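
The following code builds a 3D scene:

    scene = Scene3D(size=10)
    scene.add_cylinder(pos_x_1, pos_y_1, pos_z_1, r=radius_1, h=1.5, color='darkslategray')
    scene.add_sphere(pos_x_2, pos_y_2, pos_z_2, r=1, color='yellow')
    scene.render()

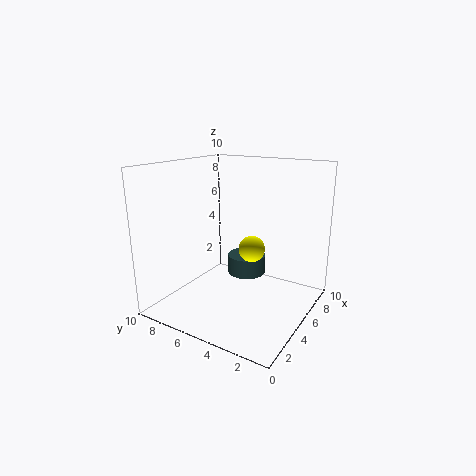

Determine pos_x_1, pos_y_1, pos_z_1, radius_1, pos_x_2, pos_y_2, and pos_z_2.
pos_x_1 = 8
pos_y_1 = 6
pos_z_1 = 1
radius_1 = 1.5
pos_x_2 = 7
pos_y_2 = 5
pos_z_2 = 3.5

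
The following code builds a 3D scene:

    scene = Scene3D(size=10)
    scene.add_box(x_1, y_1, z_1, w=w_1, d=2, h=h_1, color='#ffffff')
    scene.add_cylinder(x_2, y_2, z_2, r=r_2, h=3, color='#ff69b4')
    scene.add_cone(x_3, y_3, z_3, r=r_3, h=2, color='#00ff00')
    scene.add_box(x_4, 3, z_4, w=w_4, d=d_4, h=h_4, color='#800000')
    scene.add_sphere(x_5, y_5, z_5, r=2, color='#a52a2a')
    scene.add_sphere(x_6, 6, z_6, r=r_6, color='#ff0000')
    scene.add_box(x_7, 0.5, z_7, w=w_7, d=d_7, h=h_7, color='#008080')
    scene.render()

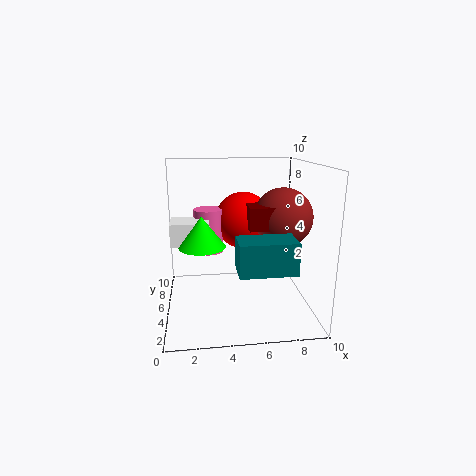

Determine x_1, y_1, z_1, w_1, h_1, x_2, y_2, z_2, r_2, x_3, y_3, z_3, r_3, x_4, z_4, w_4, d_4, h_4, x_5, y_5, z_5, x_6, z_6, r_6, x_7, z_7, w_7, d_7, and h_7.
x_1 = 0.5
y_1 = 3.5
z_1 = 5
w_1 = 2.5
h_1 = 1.5
x_2 = 3
y_2 = 5.5
z_2 = 4
r_2 = 1
x_3 = 2.5
y_3 = 3.5
z_3 = 5
r_3 = 1.5
x_4 = 5.5
z_4 = 6
w_4 = 3
d_4 = 3
h_4 = 1.5
x_5 = 8
y_5 = 4.5
z_5 = 6.5
x_6 = 5.5
z_6 = 6
r_6 = 2
x_7 = 4.5
z_7 = 4
w_7 = 3.5
d_7 = 2
h_7 = 2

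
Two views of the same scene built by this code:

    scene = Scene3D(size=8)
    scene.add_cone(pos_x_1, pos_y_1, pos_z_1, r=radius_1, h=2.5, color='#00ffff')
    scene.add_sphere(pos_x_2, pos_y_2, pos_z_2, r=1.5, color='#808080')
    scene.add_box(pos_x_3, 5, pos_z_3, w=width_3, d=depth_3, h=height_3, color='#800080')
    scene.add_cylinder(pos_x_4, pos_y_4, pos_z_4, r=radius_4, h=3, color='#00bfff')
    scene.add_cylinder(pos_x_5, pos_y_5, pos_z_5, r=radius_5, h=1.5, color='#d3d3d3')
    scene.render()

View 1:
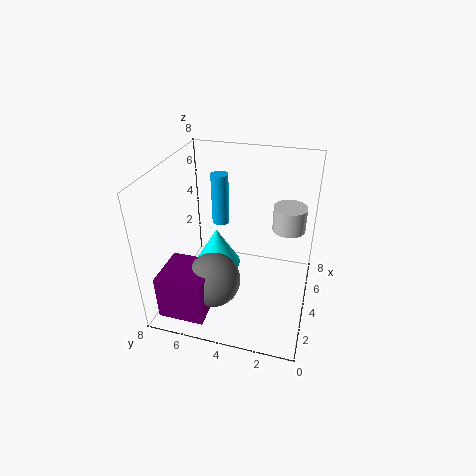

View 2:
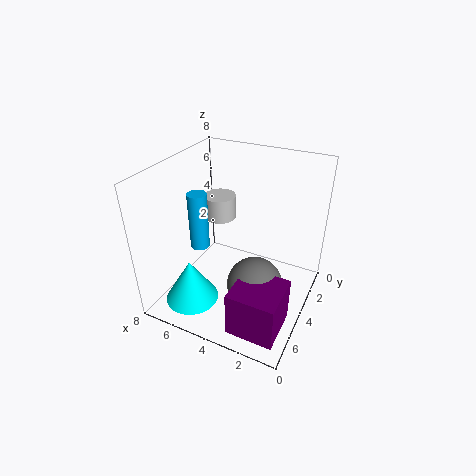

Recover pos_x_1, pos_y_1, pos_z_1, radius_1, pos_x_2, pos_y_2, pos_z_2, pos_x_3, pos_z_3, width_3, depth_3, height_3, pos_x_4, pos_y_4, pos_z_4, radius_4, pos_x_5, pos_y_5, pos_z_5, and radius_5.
pos_x_1 = 6, pos_y_1 = 6, pos_z_1 = 0.5, radius_1 = 1.5, pos_x_2 = 2.5, pos_y_2 = 5, pos_z_2 = 2, pos_x_3 = 0.5, pos_z_3 = 0.5, width_3 = 2.5, depth_3 = 2.5, height_3 = 2.5, pos_x_4 = 5.5, pos_y_4 = 5.5, pos_z_4 = 4, radius_4 = 0.5, pos_x_5 = 6.5, pos_y_5 = 1.5, pos_z_5 = 3.5, radius_5 = 1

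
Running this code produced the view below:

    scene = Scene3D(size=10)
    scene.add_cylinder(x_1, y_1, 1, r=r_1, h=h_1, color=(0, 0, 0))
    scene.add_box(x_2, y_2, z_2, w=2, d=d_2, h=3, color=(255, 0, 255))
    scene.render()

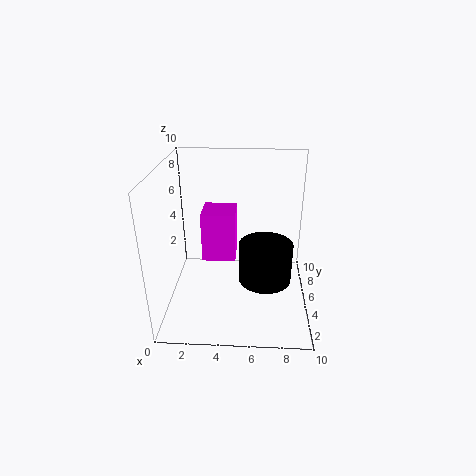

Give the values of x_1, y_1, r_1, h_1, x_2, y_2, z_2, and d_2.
x_1 = 7; y_1 = 6; r_1 = 2; h_1 = 3; x_2 = 3; y_2 = 2; z_2 = 5; d_2 = 2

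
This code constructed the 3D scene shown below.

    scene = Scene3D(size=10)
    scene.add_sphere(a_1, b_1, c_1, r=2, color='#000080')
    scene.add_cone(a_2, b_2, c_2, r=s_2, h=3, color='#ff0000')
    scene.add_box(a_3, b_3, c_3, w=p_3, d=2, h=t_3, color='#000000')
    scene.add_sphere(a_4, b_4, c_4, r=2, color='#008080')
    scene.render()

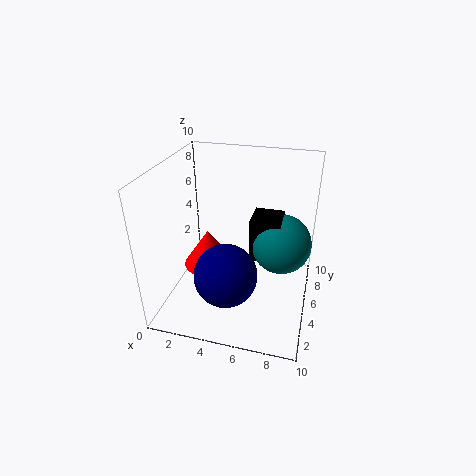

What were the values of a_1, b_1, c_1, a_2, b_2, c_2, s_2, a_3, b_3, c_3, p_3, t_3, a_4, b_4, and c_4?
a_1 = 5, b_1 = 2, c_1 = 4, a_2 = 2, b_2 = 7, c_2 = 1, s_2 = 2, a_3 = 6, b_3 = 4, c_3 = 4, p_3 = 2, t_3 = 3, a_4 = 8, b_4 = 5, c_4 = 5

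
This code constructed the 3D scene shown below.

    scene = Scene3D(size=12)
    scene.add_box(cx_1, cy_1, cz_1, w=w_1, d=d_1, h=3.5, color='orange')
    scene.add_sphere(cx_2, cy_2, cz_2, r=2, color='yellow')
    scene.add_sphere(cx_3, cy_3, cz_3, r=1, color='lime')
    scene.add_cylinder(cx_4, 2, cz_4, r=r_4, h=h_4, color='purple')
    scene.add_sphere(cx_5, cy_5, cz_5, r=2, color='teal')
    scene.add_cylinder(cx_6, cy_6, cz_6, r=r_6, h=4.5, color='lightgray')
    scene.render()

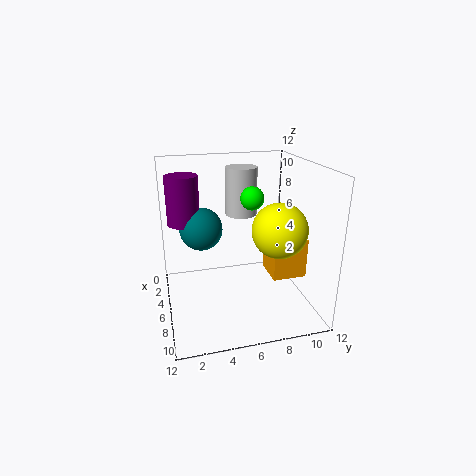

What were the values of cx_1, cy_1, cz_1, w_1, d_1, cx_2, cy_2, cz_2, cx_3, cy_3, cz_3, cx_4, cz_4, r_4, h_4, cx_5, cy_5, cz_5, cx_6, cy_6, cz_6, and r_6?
cx_1 = 4
cy_1 = 9
cz_1 = 2
w_1 = 3
d_1 = 3
cx_2 = 10
cy_2 = 8
cz_2 = 8
cx_3 = 5
cy_3 = 7.5
cz_3 = 9
cx_4 = 1.5
cz_4 = 6
r_4 = 1.5
h_4 = 4.5
cx_5 = 2
cy_5 = 3.5
cz_5 = 5.5
cx_6 = 1.5
cy_6 = 7.5
cz_6 = 6.5
r_6 = 1.5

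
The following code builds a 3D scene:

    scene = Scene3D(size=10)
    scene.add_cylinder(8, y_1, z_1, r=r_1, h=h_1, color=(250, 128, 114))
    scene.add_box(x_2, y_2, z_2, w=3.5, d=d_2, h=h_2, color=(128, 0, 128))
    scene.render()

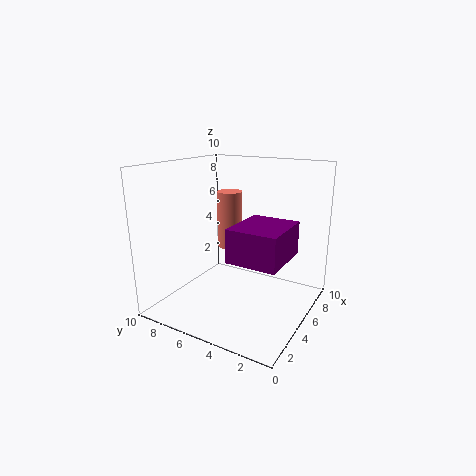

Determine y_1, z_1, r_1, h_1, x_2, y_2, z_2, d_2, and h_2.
y_1 = 7.5, z_1 = 3, r_1 = 1, h_1 = 4.5, x_2 = 1, y_2 = 0.5, z_2 = 5, d_2 = 3, h_2 = 2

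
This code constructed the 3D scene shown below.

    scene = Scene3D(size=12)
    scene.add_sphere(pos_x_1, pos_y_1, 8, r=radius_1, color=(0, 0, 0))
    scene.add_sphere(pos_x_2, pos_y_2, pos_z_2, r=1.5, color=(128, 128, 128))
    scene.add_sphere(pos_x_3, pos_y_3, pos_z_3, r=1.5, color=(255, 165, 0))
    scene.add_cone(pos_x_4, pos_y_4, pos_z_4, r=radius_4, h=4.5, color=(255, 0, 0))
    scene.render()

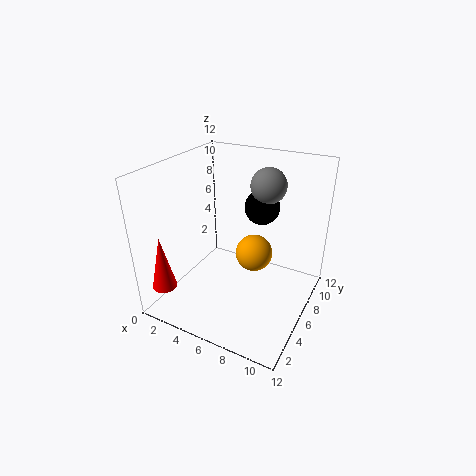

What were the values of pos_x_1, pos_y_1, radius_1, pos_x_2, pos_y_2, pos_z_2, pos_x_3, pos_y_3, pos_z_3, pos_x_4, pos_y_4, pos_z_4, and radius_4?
pos_x_1 = 7; pos_y_1 = 8.5; radius_1 = 1.5; pos_x_2 = 7.5; pos_y_2 = 8.5; pos_z_2 = 10; pos_x_3 = 7.5; pos_y_3 = 6; pos_z_3 = 5; pos_x_4 = 1.5; pos_y_4 = 1.5; pos_z_4 = 2.5; radius_4 = 1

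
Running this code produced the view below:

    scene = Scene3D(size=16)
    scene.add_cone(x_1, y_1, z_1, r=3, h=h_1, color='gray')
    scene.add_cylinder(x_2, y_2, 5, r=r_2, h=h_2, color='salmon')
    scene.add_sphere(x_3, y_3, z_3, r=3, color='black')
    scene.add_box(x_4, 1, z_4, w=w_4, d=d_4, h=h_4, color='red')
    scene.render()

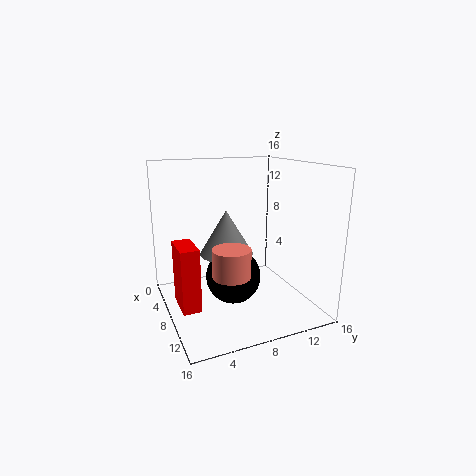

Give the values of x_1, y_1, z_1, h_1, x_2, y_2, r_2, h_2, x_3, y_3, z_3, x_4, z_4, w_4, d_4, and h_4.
x_1 = 7, y_1 = 7, z_1 = 6, h_1 = 5, x_2 = 11, y_2 = 6, r_2 = 2, h_2 = 3, x_3 = 9, y_3 = 7, z_3 = 4, x_4 = 6, z_4 = 1, w_4 = 4, d_4 = 2, h_4 = 7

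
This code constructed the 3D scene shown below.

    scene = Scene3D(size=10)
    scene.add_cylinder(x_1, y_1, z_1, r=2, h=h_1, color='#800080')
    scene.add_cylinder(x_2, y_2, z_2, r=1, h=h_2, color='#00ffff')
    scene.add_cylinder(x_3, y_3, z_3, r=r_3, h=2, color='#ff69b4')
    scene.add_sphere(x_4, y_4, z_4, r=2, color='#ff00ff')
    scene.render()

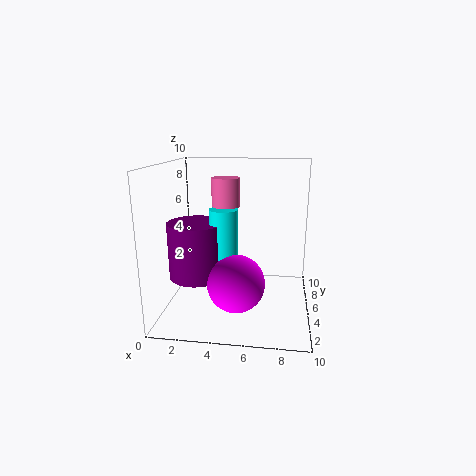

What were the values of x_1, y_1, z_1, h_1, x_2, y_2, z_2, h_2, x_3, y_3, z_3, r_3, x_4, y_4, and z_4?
x_1 = 2
y_1 = 5
z_1 = 2
h_1 = 4
x_2 = 4
y_2 = 5
z_2 = 3
h_2 = 4
x_3 = 4
y_3 = 6
z_3 = 7
r_3 = 1
x_4 = 5
y_4 = 4
z_4 = 2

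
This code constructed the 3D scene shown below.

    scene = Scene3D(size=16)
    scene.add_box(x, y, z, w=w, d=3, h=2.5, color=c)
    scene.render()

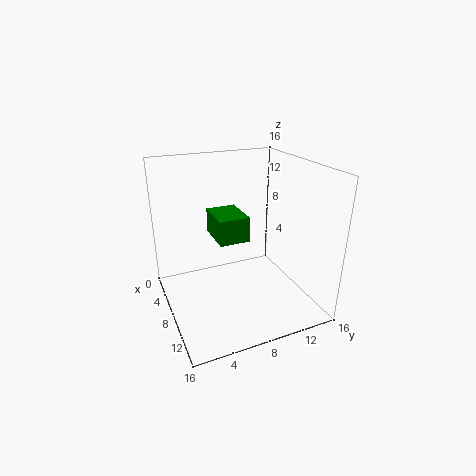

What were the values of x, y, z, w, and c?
x = 8, y = 4.5, z = 9.5, w = 4, c = 'green'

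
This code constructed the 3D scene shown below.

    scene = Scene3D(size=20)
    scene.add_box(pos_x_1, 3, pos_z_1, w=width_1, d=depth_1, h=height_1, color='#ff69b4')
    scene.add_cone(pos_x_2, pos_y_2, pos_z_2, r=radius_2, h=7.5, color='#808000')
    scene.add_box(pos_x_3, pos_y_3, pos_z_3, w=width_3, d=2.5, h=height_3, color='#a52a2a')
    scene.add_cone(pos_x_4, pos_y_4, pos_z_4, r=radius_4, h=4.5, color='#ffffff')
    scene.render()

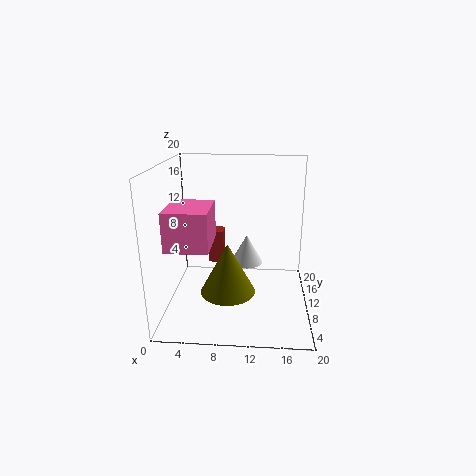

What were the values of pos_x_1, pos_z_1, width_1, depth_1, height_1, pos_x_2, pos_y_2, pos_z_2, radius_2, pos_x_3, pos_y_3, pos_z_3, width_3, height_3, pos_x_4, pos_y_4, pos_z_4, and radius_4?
pos_x_1 = 1.5, pos_z_1 = 10.5, width_1 = 5.5, depth_1 = 6.5, height_1 = 5, pos_x_2 = 8.5, pos_y_2 = 10, pos_z_2 = 1.5, radius_2 = 4, pos_x_3 = 4.5, pos_y_3 = 17.5, pos_z_3 = 2.5, width_3 = 2.5, height_3 = 5.5, pos_x_4 = 11, pos_y_4 = 15, pos_z_4 = 4, radius_4 = 2.5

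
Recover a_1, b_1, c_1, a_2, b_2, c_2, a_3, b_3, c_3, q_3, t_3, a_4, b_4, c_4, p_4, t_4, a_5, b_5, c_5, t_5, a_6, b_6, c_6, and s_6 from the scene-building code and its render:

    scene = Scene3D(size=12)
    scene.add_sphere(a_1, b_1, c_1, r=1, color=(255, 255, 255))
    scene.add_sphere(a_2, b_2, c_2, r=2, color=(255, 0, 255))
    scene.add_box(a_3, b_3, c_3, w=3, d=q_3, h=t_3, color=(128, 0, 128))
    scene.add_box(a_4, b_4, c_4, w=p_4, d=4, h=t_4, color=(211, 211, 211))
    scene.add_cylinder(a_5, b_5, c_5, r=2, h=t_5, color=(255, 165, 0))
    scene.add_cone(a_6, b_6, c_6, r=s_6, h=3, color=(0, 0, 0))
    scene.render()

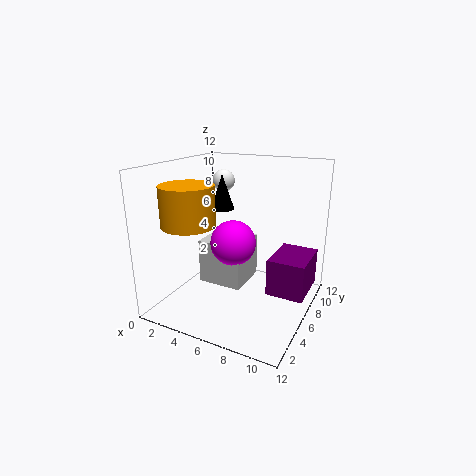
a_1 = 3, b_1 = 9, c_1 = 10, a_2 = 5, b_2 = 7, c_2 = 5, a_3 = 9, b_3 = 5, c_3 = 2, q_3 = 4, t_3 = 3, a_4 = 2, b_4 = 6, c_4 = 1, p_4 = 4, t_4 = 4, a_5 = 4, b_5 = 2, c_5 = 8, t_5 = 3, a_6 = 4, b_6 = 7, c_6 = 8, s_6 = 1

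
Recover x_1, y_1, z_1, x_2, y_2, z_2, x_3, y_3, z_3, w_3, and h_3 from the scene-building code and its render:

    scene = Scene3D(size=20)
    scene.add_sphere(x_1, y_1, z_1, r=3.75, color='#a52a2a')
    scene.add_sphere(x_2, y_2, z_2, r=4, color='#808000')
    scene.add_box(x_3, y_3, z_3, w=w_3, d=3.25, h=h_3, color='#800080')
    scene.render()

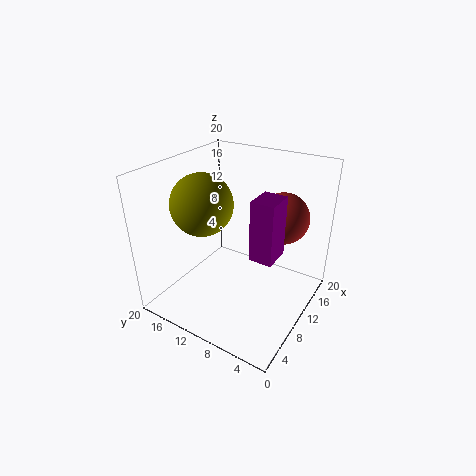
x_1 = 16, y_1 = 6, z_1 = 11.5, x_2 = 6.25, y_2 = 13, z_2 = 15.75, x_3 = 8.75, y_3 = 4.25, z_3 = 8, w_3 = 4, h_3 = 8.5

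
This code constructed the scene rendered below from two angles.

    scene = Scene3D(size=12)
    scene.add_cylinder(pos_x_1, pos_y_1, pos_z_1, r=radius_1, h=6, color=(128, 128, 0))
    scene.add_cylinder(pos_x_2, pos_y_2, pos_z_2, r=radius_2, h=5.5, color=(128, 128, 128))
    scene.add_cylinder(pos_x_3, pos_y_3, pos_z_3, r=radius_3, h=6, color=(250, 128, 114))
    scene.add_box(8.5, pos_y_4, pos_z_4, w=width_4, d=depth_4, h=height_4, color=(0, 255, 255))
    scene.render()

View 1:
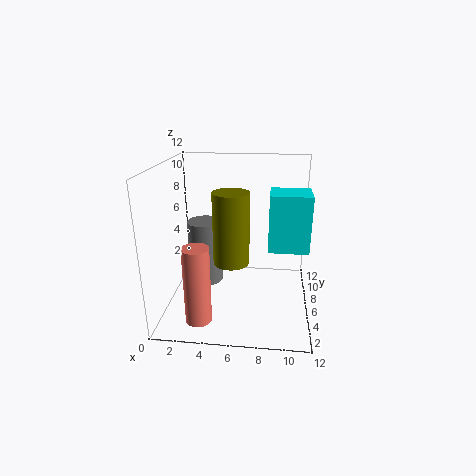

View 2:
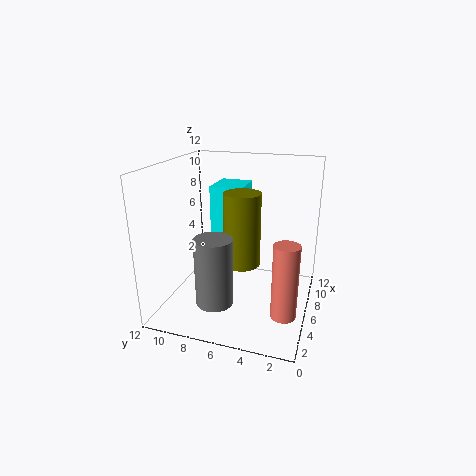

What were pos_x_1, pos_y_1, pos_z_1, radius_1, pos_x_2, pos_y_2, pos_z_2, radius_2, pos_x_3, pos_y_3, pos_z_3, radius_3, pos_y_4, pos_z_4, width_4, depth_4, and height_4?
pos_x_1 = 5.5
pos_y_1 = 5.5
pos_z_1 = 4
radius_1 = 1.5
pos_x_2 = 3
pos_y_2 = 7
pos_z_2 = 1.5
radius_2 = 1.5
pos_x_3 = 3.5
pos_y_3 = 1.5
pos_z_3 = 1
radius_3 = 1
pos_y_4 = 6.5
pos_z_4 = 4.5
width_4 = 3.5
depth_4 = 3
height_4 = 5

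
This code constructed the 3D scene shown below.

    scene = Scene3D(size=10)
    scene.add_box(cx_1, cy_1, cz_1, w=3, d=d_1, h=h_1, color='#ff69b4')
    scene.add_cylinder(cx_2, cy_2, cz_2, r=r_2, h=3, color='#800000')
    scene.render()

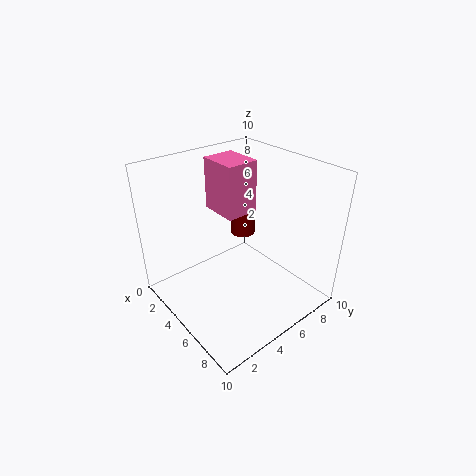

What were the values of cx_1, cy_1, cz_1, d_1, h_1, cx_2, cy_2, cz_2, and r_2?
cx_1 = 0.5, cy_1 = 5.5, cz_1 = 5.5, d_1 = 2.5, h_1 = 4, cx_2 = 2, cy_2 = 8, cz_2 = 3, r_2 = 1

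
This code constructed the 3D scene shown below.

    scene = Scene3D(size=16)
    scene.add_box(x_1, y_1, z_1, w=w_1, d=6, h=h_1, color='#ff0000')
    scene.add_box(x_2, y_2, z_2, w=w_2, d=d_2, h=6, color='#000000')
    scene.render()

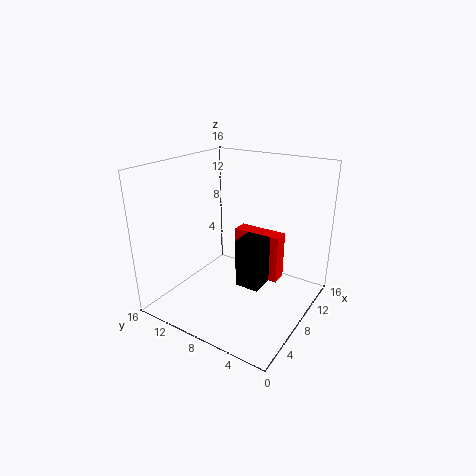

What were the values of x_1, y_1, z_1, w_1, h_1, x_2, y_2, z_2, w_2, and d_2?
x_1 = 12; y_1 = 5; z_1 = 1; w_1 = 2; h_1 = 6; x_2 = 9; y_2 = 6; z_2 = 1; w_2 = 5; d_2 = 3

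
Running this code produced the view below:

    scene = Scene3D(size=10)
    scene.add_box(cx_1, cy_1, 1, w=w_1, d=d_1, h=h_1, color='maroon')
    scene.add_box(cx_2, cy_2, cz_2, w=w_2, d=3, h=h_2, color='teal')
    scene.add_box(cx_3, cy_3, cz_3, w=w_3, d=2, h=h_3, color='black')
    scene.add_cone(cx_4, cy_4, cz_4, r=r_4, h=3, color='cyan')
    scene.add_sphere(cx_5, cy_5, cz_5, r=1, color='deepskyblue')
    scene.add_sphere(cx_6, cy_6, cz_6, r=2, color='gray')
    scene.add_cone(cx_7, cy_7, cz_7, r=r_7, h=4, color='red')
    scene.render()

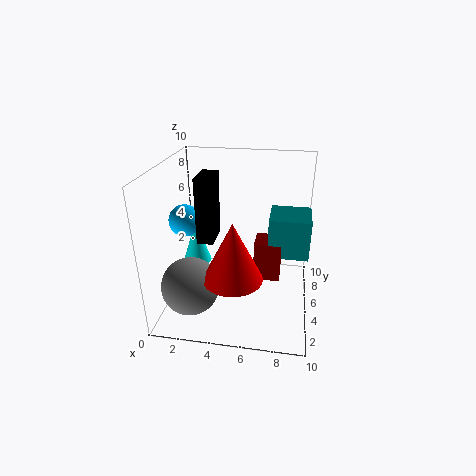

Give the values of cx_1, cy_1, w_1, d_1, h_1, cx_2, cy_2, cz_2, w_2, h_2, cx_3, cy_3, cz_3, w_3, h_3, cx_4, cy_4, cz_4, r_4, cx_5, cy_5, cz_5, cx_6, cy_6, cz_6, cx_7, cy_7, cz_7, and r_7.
cx_1 = 6
cy_1 = 6
w_1 = 2
d_1 = 2
h_1 = 3
cx_2 = 7
cy_2 = 6
cz_2 = 3
w_2 = 3
h_2 = 3
cx_3 = 3
cy_3 = 2
cz_3 = 6
w_3 = 1
h_3 = 4
cx_4 = 2
cy_4 = 5
cz_4 = 3
r_4 = 1
cx_5 = 2
cy_5 = 3
cz_5 = 7
cx_6 = 2
cy_6 = 3
cz_6 = 2
cx_7 = 5
cy_7 = 3
cz_7 = 3
r_7 = 2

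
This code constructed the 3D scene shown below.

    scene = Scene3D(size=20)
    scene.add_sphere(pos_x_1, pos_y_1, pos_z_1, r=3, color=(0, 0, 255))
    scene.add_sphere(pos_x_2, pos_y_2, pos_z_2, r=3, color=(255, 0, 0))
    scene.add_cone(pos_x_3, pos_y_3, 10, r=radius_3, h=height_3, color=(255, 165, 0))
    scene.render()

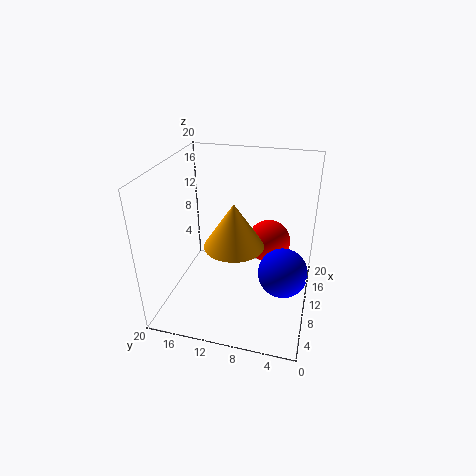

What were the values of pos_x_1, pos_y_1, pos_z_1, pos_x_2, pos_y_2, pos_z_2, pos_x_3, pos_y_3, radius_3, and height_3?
pos_x_1 = 5, pos_y_1 = 3, pos_z_1 = 9, pos_x_2 = 12, pos_y_2 = 6, pos_z_2 = 9, pos_x_3 = 8, pos_y_3 = 10, radius_3 = 4, height_3 = 6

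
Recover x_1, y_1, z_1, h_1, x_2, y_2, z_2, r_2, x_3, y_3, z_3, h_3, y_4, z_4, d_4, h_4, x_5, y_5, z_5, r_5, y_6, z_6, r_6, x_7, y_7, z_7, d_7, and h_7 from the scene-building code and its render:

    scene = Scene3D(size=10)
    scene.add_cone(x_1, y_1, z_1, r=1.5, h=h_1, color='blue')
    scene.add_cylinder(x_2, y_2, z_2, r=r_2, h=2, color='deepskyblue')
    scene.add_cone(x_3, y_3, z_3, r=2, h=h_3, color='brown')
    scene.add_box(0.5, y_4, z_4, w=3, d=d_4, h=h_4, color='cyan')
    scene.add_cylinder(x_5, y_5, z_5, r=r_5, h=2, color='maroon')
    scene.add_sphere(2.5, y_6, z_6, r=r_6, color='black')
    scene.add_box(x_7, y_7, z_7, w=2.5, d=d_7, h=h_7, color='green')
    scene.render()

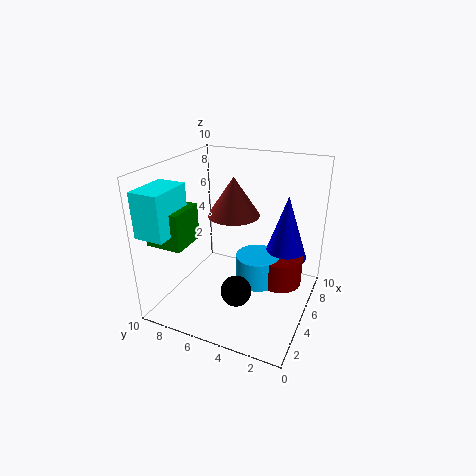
x_1 = 6.5; y_1 = 2; z_1 = 3.5; h_1 = 4.5; x_2 = 5; y_2 = 3.5; z_2 = 2; r_2 = 1.5; x_3 = 7.5; y_3 = 6.5; z_3 = 5.5; h_3 = 3; y_4 = 8; z_4 = 6; d_4 = 2; h_4 = 3; x_5 = 5.5; y_5 = 2; z_5 = 2; r_5 = 1.5; y_6 = 4; z_6 = 2.5; r_6 = 1; x_7 = 1.5; y_7 = 7.5; z_7 = 5; d_7 = 2.5; h_7 = 2.5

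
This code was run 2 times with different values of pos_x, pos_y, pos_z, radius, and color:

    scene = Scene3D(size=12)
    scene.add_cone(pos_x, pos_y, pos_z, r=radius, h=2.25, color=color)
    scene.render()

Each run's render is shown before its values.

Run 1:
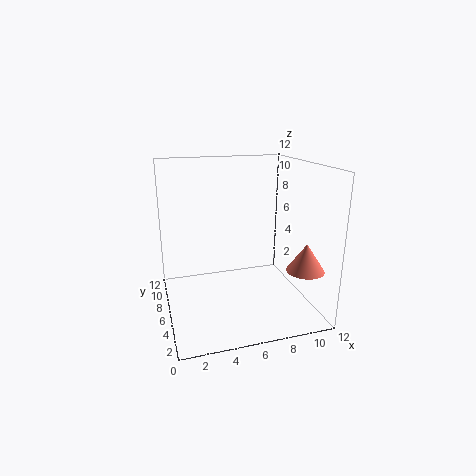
pos_x = 10.5
pos_y = 2.5
pos_z = 4
radius = 1.5
color = 'salmon'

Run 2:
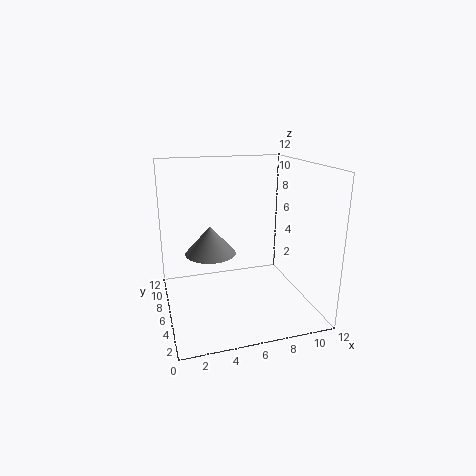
pos_x = 3.5
pos_y = 5.25
pos_z = 5.25
radius = 2
color = 'gray'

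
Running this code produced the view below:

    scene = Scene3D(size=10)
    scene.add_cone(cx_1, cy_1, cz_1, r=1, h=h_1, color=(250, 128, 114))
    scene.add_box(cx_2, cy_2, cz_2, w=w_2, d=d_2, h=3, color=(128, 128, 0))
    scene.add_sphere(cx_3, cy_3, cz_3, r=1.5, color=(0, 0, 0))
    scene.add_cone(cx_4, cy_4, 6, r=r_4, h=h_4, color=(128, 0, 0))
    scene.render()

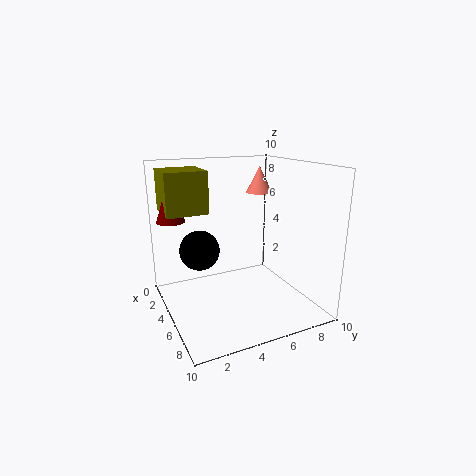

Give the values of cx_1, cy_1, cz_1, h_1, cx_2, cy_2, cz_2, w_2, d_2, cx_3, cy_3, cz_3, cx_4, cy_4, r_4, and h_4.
cx_1 = 2.5; cy_1 = 8; cz_1 = 7.5; h_1 = 2; cx_2 = 0.5; cy_2 = 0.5; cz_2 = 6.5; w_2 = 3; d_2 = 3; cx_3 = 2.5; cy_3 = 3; cz_3 = 3.5; cx_4 = 2.5; cy_4 = 1; r_4 = 1; h_4 = 3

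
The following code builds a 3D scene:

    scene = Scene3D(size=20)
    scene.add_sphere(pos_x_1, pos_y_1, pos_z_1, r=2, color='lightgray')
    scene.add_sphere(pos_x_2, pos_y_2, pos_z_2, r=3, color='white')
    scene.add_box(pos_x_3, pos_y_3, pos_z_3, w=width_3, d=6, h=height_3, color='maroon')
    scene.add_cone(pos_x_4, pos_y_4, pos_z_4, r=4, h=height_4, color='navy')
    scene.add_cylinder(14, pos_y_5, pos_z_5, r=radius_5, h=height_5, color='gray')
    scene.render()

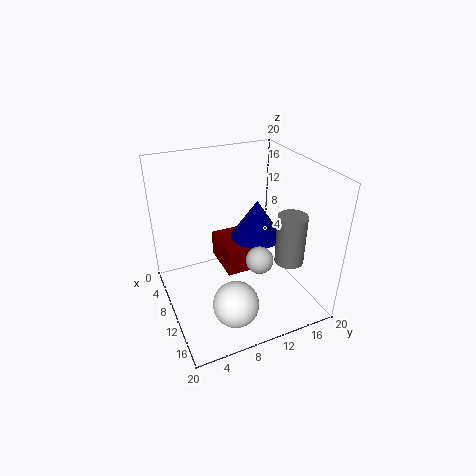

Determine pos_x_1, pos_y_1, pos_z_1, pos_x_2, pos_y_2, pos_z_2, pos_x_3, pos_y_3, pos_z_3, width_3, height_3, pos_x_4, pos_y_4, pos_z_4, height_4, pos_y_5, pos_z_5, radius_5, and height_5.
pos_x_1 = 11, pos_y_1 = 13, pos_z_1 = 6, pos_x_2 = 16, pos_y_2 = 7, pos_z_2 = 4, pos_x_3 = 2, pos_y_3 = 9, pos_z_3 = 3, width_3 = 7, height_3 = 4, pos_x_4 = 6, pos_y_4 = 15, pos_z_4 = 7, height_4 = 6, pos_y_5 = 16, pos_z_5 = 7, radius_5 = 2, height_5 = 7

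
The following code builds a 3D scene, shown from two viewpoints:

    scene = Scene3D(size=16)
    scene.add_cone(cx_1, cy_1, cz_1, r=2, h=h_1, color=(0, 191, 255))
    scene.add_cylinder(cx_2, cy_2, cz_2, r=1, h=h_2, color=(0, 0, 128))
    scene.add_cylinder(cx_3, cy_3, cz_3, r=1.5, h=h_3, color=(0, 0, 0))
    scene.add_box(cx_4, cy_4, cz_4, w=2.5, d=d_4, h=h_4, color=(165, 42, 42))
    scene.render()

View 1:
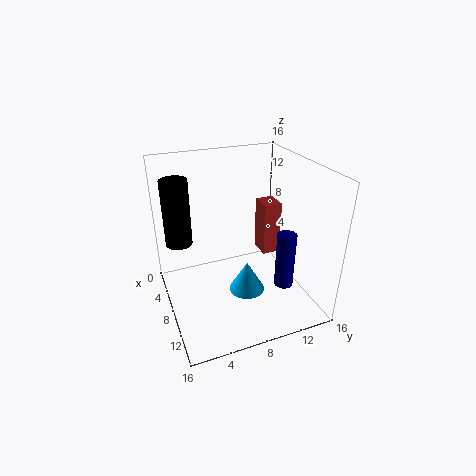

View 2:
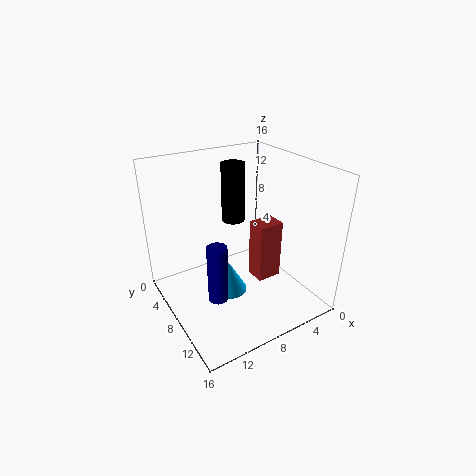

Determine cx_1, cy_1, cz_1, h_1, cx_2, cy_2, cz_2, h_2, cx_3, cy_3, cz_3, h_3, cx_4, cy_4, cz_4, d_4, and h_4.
cx_1 = 9.5, cy_1 = 8.5, cz_1 = 2, h_1 = 3.5, cx_2 = 12.5, cy_2 = 11.5, cz_2 = 4, h_2 = 6, cx_3 = 5, cy_3 = 2, cz_3 = 7, h_3 = 7.5, cx_4 = 6, cy_4 = 11, cz_4 = 5.5, d_4 = 2, h_4 = 6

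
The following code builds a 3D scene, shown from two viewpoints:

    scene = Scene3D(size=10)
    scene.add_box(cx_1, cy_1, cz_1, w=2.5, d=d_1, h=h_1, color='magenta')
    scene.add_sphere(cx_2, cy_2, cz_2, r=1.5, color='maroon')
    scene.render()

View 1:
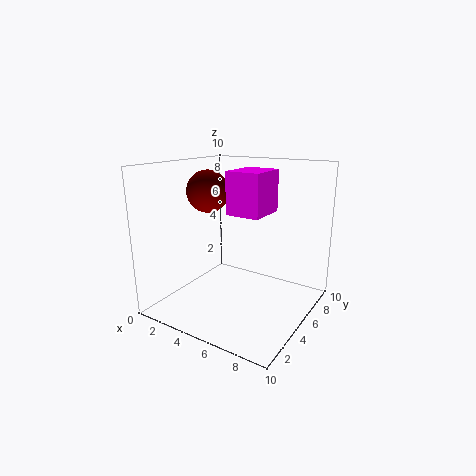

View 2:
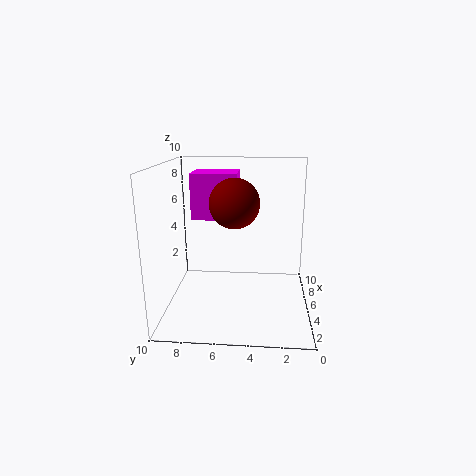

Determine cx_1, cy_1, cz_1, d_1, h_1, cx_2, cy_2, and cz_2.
cx_1 = 4
cy_1 = 5
cz_1 = 6.5
d_1 = 3
h_1 = 3
cx_2 = 2.5
cy_2 = 5
cz_2 = 8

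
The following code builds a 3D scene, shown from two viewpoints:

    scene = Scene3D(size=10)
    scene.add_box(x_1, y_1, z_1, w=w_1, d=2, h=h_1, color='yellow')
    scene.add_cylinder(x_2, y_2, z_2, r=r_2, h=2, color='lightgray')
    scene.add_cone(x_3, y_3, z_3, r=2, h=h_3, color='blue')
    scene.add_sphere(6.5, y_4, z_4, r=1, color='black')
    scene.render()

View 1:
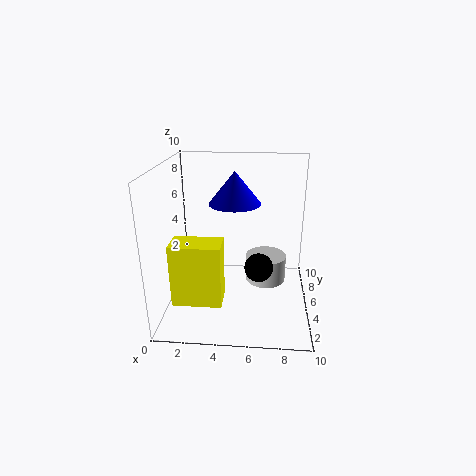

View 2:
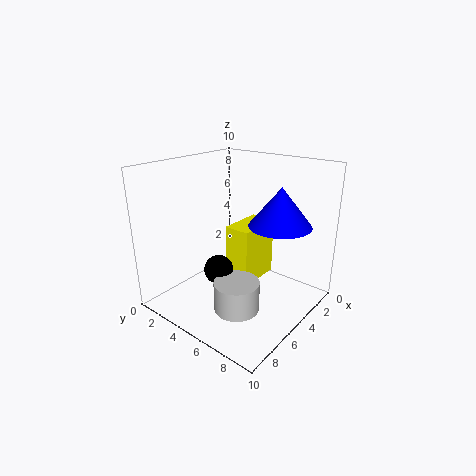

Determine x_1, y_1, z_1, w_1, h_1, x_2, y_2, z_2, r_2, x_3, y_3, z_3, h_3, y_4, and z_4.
x_1 = 0.5, y_1 = 3, z_1 = 0.5, w_1 = 3.5, h_1 = 4.5, x_2 = 7, y_2 = 6.5, z_2 = 1, r_2 = 1.5, x_3 = 4.5, y_3 = 8, z_3 = 6.5, h_3 = 2.5, y_4 = 4.5, z_4 = 3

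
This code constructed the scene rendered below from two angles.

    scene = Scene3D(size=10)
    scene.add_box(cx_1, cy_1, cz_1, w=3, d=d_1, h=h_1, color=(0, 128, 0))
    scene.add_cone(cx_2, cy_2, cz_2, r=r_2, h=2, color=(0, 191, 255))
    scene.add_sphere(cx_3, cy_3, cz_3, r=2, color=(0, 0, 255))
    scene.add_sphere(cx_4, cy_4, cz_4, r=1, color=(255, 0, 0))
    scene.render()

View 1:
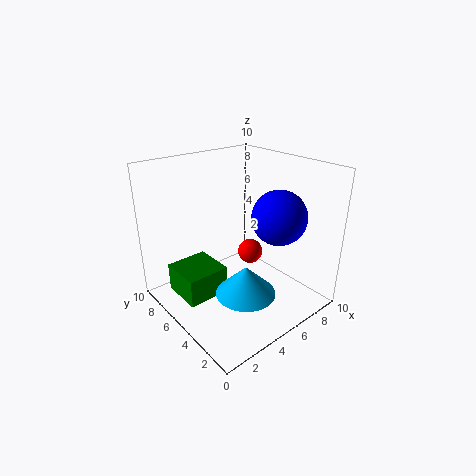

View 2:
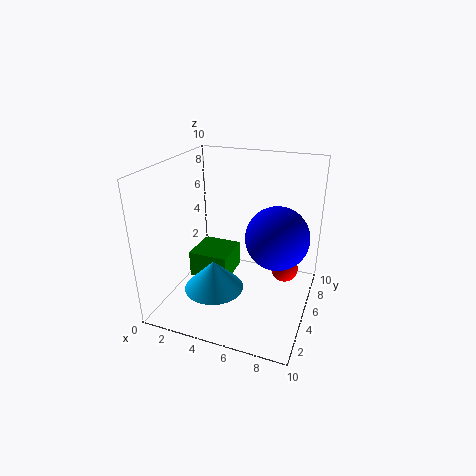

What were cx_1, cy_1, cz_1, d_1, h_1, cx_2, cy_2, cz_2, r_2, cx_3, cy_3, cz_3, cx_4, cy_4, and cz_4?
cx_1 = 1
cy_1 = 5
cz_1 = 1
d_1 = 3
h_1 = 2
cx_2 = 4
cy_2 = 3
cz_2 = 2
r_2 = 2
cx_3 = 8
cy_3 = 4
cz_3 = 6
cx_4 = 8
cy_4 = 7
cz_4 = 2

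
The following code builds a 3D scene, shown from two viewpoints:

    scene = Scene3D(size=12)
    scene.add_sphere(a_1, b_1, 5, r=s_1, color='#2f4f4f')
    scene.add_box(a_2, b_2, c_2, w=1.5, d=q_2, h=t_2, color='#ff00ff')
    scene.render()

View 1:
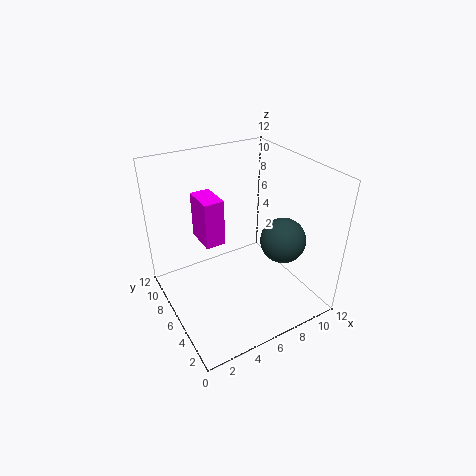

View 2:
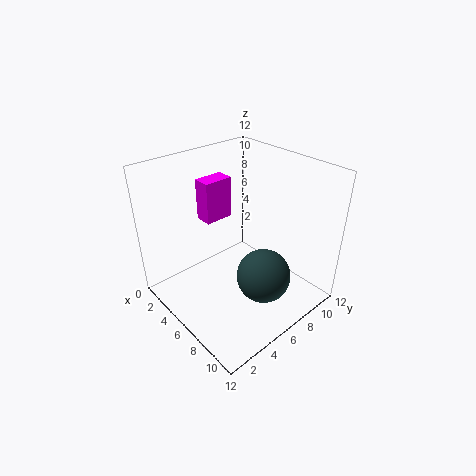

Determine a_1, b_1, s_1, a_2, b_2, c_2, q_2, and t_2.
a_1 = 10
b_1 = 5
s_1 = 2
a_2 = 2.5
b_2 = 4.5
c_2 = 7
q_2 = 2.5
t_2 = 3.5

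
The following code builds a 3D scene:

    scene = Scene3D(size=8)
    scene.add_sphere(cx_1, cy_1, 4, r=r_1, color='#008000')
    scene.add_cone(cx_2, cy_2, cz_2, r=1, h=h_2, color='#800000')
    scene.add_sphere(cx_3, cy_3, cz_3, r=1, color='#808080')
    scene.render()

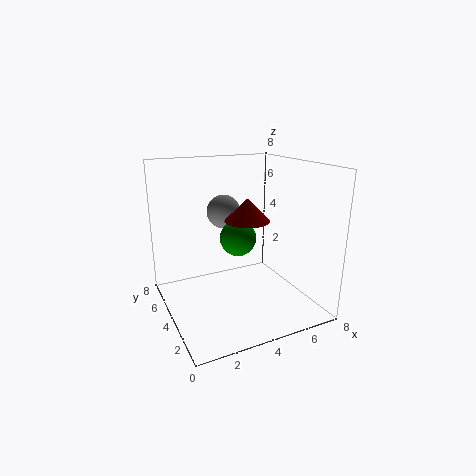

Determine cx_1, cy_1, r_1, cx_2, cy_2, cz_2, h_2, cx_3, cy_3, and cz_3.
cx_1 = 4, cy_1 = 4, r_1 = 1, cx_2 = 3, cy_2 = 1, cz_2 = 6, h_2 = 1, cx_3 = 4, cy_3 = 6, cz_3 = 5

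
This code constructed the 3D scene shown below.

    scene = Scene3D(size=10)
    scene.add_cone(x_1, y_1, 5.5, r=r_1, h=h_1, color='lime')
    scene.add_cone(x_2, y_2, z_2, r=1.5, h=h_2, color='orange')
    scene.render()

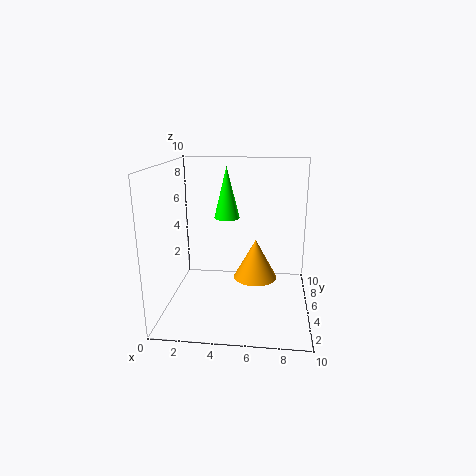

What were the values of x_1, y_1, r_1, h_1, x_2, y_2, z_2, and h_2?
x_1 = 3.75, y_1 = 8.25, r_1 = 1, h_1 = 4, x_2 = 6.25, y_2 = 4.75, z_2 = 2.25, h_2 = 2.75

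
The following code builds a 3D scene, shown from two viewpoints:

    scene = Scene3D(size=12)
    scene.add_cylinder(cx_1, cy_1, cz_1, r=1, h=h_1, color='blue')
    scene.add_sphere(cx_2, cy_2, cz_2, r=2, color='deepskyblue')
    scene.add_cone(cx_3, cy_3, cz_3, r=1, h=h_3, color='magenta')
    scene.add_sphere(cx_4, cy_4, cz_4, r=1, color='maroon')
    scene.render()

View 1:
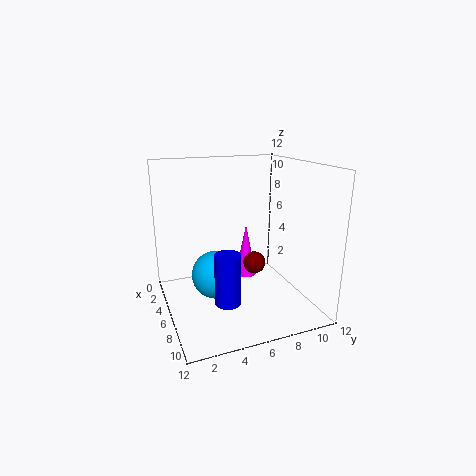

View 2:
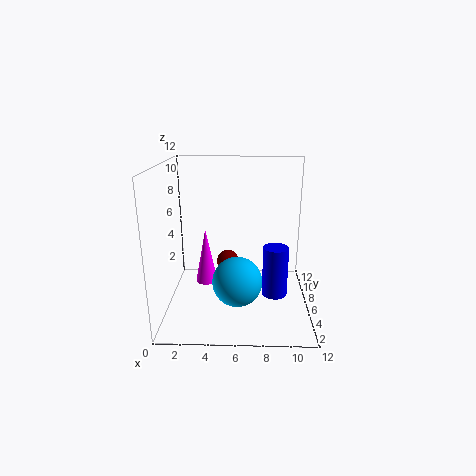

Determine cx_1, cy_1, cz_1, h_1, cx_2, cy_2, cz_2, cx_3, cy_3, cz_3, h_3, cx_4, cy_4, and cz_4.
cx_1 = 9, cy_1 = 4, cz_1 = 2, h_1 = 4, cx_2 = 6, cy_2 = 4, cz_2 = 3, cx_3 = 3, cy_3 = 8, cz_3 = 1, h_3 = 5, cx_4 = 5, cy_4 = 8, cz_4 = 3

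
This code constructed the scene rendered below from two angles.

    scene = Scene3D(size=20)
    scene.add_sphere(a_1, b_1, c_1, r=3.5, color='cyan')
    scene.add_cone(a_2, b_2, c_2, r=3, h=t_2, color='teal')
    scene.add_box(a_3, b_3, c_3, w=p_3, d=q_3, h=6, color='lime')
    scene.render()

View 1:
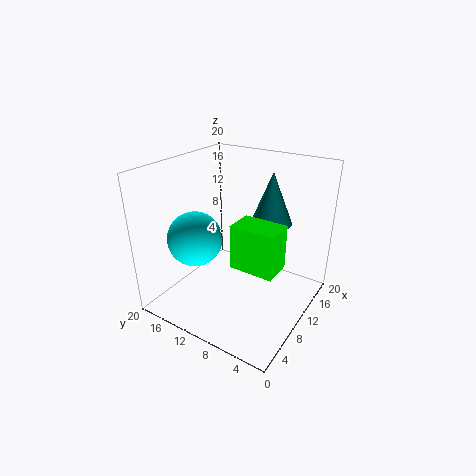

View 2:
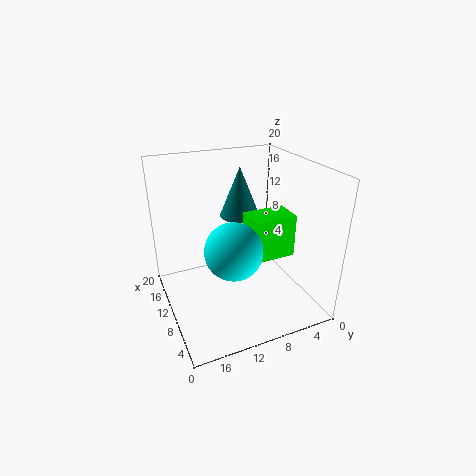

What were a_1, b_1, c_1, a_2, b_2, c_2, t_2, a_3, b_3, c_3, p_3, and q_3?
a_1 = 4.5, b_1 = 13, c_1 = 11.5, a_2 = 15, b_2 = 7.5, c_2 = 11, t_2 = 7.5, a_3 = 6.5, b_3 = 3, c_3 = 7.5, p_3 = 4, q_3 = 6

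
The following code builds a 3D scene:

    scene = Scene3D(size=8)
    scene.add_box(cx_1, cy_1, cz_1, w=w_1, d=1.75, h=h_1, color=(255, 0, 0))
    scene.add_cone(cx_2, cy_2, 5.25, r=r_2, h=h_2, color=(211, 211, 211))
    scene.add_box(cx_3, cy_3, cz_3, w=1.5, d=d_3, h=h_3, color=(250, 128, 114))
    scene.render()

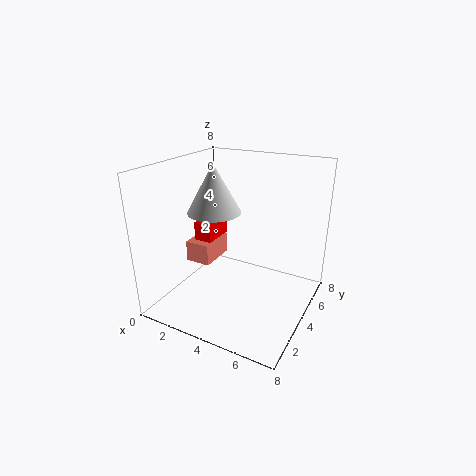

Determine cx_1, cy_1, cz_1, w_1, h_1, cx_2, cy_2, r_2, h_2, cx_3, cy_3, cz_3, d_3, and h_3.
cx_1 = 2; cy_1 = 2.75; cz_1 = 4; w_1 = 1; h_1 = 1; cx_2 = 2.5; cy_2 = 4; r_2 = 1.5; h_2 = 2.75; cx_3 = 0.75; cy_3 = 3.5; cz_3 = 2; d_3 = 2.25; h_3 = 1.25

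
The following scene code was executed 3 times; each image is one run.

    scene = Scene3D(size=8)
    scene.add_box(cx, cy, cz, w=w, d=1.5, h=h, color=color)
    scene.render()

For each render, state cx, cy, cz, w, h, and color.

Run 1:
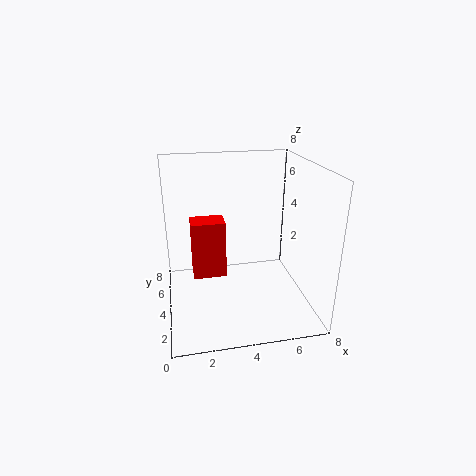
cx = 1.5
cy = 5
cz = 1
w = 2
h = 3.5
color = 'red'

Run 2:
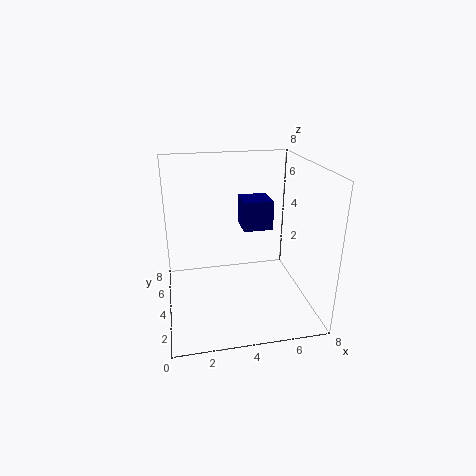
cx = 4
cy = 2.5
cz = 5
w = 1.5
h = 1.5
color = 'navy'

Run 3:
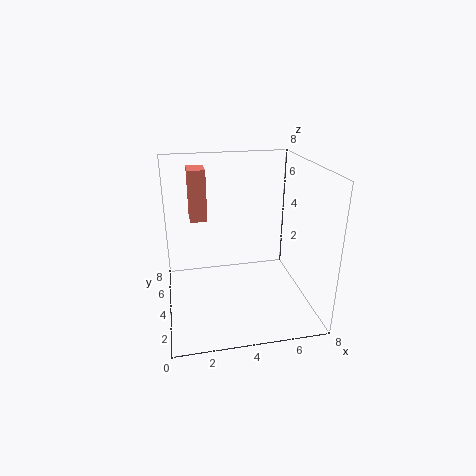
cx = 1.5
cy = 5.5
cz = 4.5
w = 1
h = 3
color = 'salmon'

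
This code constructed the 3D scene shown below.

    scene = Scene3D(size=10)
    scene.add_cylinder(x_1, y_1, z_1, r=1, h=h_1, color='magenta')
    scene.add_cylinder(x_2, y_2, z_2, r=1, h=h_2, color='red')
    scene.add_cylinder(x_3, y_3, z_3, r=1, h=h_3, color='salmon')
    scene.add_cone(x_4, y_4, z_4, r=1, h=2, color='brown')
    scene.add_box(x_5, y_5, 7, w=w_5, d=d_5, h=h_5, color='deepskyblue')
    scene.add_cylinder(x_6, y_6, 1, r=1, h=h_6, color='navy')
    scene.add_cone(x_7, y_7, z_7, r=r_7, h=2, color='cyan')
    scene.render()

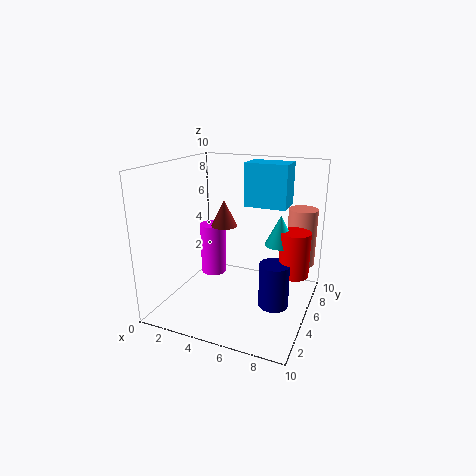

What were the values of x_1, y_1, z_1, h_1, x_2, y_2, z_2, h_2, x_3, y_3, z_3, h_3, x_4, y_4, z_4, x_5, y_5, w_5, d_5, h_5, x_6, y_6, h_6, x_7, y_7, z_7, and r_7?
x_1 = 2; y_1 = 7; z_1 = 1; h_1 = 4; x_2 = 9; y_2 = 5; z_2 = 3; h_2 = 3; x_3 = 9; y_3 = 7; z_3 = 3; h_3 = 4; x_4 = 3; y_4 = 7; z_4 = 5; x_5 = 5; y_5 = 6; w_5 = 3; d_5 = 2; h_5 = 3; x_6 = 8; y_6 = 4; h_6 = 3; x_7 = 8; y_7 = 5; z_7 = 5; r_7 = 1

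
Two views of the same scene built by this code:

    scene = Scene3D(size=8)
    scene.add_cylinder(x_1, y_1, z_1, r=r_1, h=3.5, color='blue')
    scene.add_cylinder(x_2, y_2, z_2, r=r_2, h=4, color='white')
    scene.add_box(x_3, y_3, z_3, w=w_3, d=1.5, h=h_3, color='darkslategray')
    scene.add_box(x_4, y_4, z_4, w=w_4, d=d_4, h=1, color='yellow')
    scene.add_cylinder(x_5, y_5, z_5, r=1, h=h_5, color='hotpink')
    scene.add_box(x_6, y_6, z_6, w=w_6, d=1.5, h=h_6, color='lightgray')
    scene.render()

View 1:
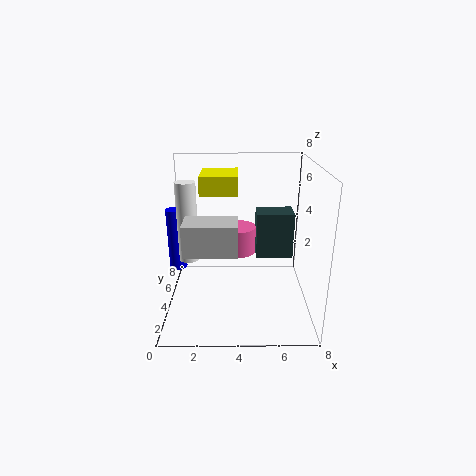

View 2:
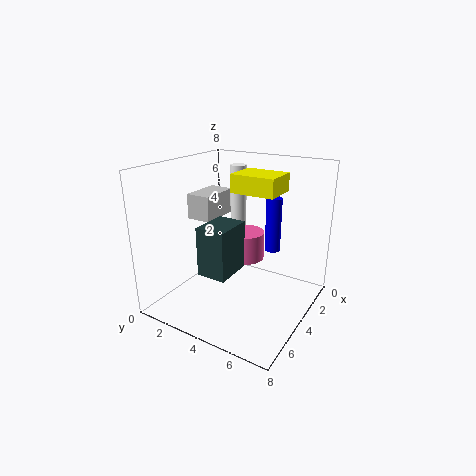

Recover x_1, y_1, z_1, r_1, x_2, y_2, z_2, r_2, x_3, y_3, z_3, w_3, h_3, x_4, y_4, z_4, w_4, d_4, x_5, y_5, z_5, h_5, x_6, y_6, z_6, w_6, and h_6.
x_1 = 0.5
y_1 = 4.5
z_1 = 2
r_1 = 0.5
x_2 = 1.5
y_2 = 2.5
z_2 = 3.5
r_2 = 0.5
x_3 = 5
y_3 = 3.5
z_3 = 3
w_3 = 2
h_3 = 2.5
x_4 = 2
y_4 = 3.5
z_4 = 6.5
w_4 = 2
d_4 = 2.5
x_5 = 4
y_5 = 4.5
z_5 = 3
h_5 = 1.5
x_6 = 1.5
y_6 = 0.5
z_6 = 4.5
w_6 = 2.5
h_6 = 1.5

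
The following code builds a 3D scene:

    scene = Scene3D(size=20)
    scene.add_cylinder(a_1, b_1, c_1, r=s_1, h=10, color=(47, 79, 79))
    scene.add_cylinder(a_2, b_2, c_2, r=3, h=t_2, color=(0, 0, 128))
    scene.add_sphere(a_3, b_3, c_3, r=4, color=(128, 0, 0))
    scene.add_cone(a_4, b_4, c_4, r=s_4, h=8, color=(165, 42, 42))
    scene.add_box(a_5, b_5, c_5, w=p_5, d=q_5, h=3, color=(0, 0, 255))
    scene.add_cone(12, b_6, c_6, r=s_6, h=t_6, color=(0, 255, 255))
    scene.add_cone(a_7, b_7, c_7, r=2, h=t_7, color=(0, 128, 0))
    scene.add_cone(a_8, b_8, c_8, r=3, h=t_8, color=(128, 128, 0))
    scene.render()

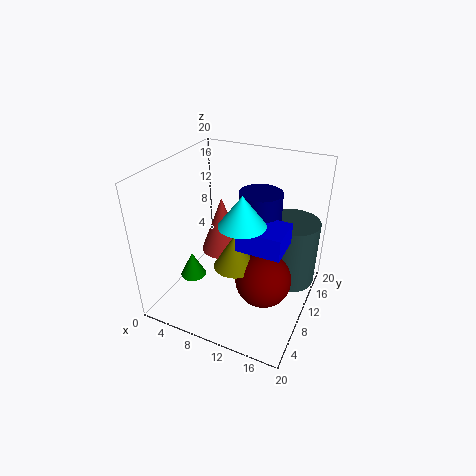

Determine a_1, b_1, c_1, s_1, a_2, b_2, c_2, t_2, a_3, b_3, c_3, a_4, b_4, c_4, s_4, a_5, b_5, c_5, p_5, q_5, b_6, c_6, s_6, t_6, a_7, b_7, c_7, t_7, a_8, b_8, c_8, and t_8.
a_1 = 16; b_1 = 16; c_1 = 1; s_1 = 4; a_2 = 12; b_2 = 13; c_2 = 10; t_2 = 6; a_3 = 14; b_3 = 10; c_3 = 4; a_4 = 7; b_4 = 11; c_4 = 7; s_4 = 3; a_5 = 11; b_5 = 7; c_5 = 10; p_5 = 6; q_5 = 5; b_6 = 7; c_6 = 14; s_6 = 3; t_6 = 4; a_7 = 2; b_7 = 10; c_7 = 1; t_7 = 4; a_8 = 10; b_8 = 9; c_8 = 6; t_8 = 5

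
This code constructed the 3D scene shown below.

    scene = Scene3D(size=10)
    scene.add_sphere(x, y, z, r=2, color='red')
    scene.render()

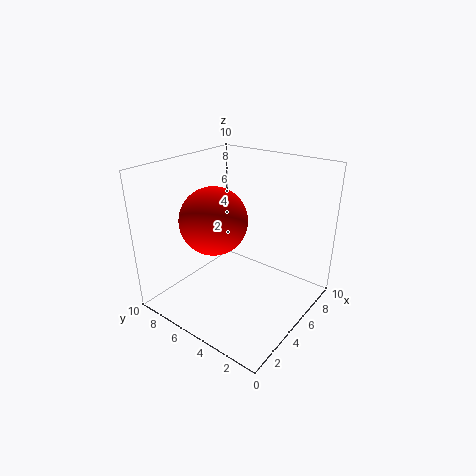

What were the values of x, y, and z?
x = 2, y = 4.5, z = 7.5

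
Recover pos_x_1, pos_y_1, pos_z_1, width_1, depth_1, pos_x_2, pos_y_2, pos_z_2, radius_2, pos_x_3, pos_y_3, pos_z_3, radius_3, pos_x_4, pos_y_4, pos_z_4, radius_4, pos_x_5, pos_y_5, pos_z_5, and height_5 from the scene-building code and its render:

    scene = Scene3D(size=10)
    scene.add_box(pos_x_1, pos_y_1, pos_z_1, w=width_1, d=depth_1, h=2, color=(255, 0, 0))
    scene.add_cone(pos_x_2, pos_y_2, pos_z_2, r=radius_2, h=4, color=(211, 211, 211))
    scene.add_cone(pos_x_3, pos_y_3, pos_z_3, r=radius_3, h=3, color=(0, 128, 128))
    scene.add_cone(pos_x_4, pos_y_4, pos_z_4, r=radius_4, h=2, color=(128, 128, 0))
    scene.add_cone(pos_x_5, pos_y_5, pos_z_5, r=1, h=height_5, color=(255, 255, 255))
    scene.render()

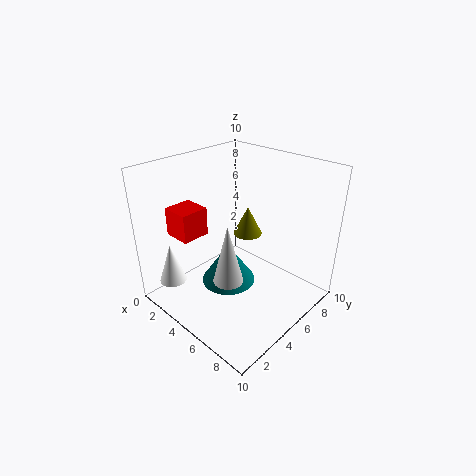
pos_x_1 = 1, pos_y_1 = 2, pos_z_1 = 5, width_1 = 2, depth_1 = 2, pos_x_2 = 6, pos_y_2 = 3, pos_z_2 = 3, radius_2 = 1, pos_x_3 = 4, pos_y_3 = 5, pos_z_3 = 1, radius_3 = 2, pos_x_4 = 5, pos_y_4 = 6, pos_z_4 = 5, radius_4 = 1, pos_x_5 = 1, pos_y_5 = 2, pos_z_5 = 1, height_5 = 3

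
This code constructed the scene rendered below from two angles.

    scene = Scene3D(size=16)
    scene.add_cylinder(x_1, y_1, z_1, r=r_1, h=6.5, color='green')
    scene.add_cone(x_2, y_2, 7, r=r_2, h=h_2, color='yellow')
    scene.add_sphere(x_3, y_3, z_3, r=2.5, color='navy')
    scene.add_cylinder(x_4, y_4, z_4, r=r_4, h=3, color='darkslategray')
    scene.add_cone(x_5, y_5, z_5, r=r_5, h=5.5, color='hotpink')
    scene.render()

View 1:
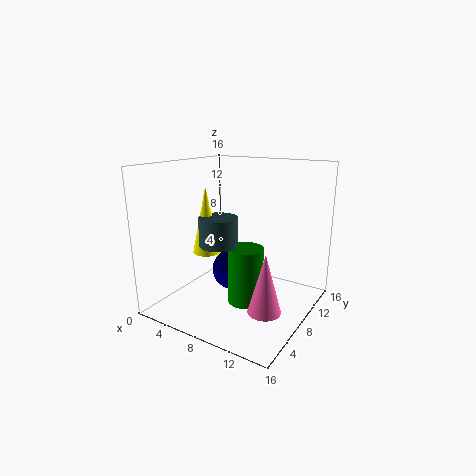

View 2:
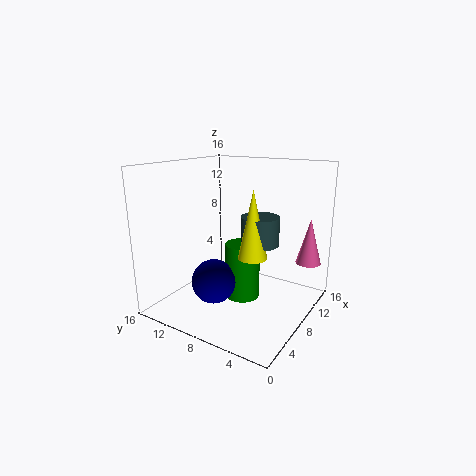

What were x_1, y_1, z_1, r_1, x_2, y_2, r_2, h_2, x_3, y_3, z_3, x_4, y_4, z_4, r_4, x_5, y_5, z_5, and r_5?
x_1 = 9; y_1 = 8; z_1 = 0.5; r_1 = 2; x_2 = 6; y_2 = 5; r_2 = 1.5; h_2 = 7; x_3 = 6; y_3 = 10; z_3 = 3; x_4 = 7.5; y_4 = 5; z_4 = 8; r_4 = 2; x_5 = 14.5; y_5 = 2; z_5 = 4; r_5 = 1.5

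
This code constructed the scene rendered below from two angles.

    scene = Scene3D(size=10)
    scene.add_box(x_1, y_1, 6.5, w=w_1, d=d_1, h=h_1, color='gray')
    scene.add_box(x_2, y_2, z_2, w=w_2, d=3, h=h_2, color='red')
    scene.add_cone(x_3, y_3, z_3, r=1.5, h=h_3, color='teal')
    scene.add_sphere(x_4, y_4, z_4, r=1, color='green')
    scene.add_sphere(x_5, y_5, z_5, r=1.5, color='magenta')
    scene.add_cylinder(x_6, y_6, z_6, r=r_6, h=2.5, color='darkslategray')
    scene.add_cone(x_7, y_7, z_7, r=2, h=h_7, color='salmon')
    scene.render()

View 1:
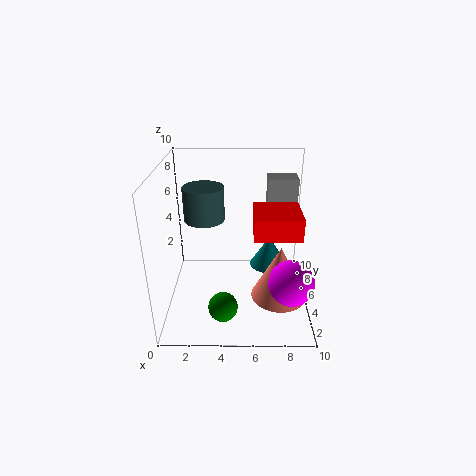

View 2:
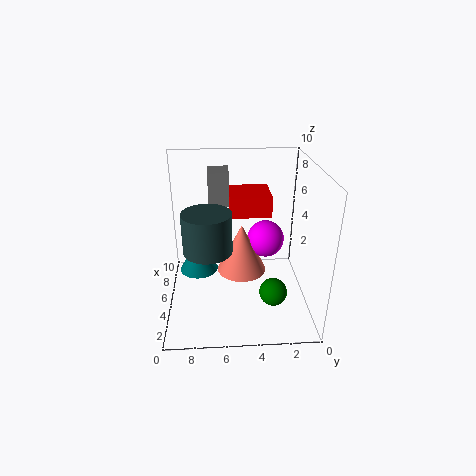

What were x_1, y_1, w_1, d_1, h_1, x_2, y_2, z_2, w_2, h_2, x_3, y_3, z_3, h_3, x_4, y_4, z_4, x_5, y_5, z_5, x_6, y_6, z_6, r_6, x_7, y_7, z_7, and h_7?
x_1 = 7; y_1 = 5.5; w_1 = 2; d_1 = 1.5; h_1 = 2.5; x_2 = 6; y_2 = 2.5; z_2 = 6; w_2 = 3; h_2 = 1.5; x_3 = 7.5; y_3 = 8; z_3 = 1; h_3 = 2.5; x_4 = 4; y_4 = 2.5; z_4 = 1; x_5 = 8.5; y_5 = 2.5; z_5 = 3; x_6 = 2.5; y_6 = 7; z_6 = 5.5; r_6 = 1.5; x_7 = 8; y_7 = 4.5; z_7 = 0.5; h_7 = 4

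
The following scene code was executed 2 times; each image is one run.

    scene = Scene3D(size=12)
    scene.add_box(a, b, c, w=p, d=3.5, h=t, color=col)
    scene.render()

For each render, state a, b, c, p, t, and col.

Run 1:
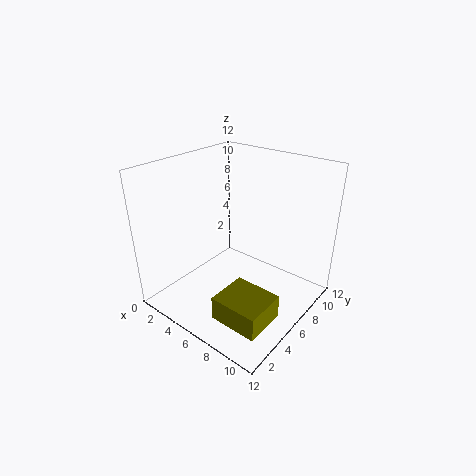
a = 6.75
b = 1.75
c = 0.75
p = 4
t = 2
col = 'olive'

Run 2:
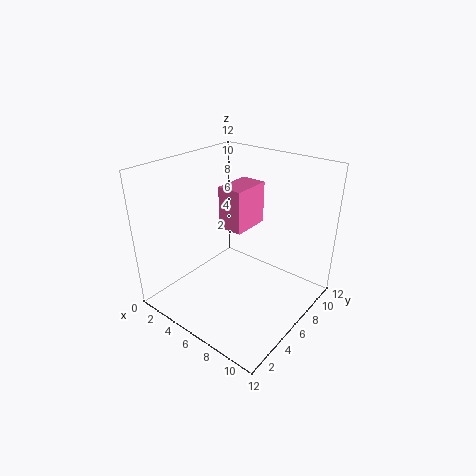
a = 3.5
b = 6.5
c = 6
p = 2.25
t = 3.75
col = 'hotpink'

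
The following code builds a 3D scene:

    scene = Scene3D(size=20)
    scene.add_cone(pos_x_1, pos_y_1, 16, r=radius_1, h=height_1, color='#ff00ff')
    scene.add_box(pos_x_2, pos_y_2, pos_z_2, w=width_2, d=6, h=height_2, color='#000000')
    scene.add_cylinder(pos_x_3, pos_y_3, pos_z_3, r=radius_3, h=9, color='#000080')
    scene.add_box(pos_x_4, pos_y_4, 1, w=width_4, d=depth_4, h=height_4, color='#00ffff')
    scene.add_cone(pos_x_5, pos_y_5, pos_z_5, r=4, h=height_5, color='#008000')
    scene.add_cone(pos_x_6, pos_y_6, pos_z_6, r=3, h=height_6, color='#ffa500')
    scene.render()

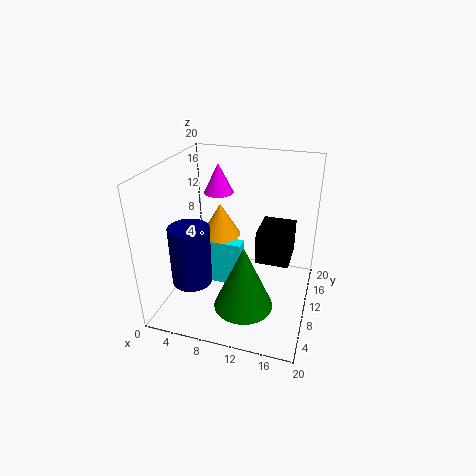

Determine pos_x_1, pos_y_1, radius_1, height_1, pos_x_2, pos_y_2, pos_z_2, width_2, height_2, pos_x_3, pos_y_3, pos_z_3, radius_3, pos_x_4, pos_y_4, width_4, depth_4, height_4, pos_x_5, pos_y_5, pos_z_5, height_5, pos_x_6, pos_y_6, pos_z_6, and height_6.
pos_x_1 = 7; pos_y_1 = 11; radius_1 = 2; height_1 = 4; pos_x_2 = 12; pos_y_2 = 12; pos_z_2 = 5; width_2 = 5; height_2 = 5; pos_x_3 = 3; pos_y_3 = 9; pos_z_3 = 2; radius_3 = 3; pos_x_4 = 4; pos_y_4 = 11; width_4 = 6; depth_4 = 2; height_4 = 7; pos_x_5 = 12; pos_y_5 = 6; pos_z_5 = 2; height_5 = 9; pos_x_6 = 6; pos_y_6 = 14; pos_z_6 = 8; height_6 = 5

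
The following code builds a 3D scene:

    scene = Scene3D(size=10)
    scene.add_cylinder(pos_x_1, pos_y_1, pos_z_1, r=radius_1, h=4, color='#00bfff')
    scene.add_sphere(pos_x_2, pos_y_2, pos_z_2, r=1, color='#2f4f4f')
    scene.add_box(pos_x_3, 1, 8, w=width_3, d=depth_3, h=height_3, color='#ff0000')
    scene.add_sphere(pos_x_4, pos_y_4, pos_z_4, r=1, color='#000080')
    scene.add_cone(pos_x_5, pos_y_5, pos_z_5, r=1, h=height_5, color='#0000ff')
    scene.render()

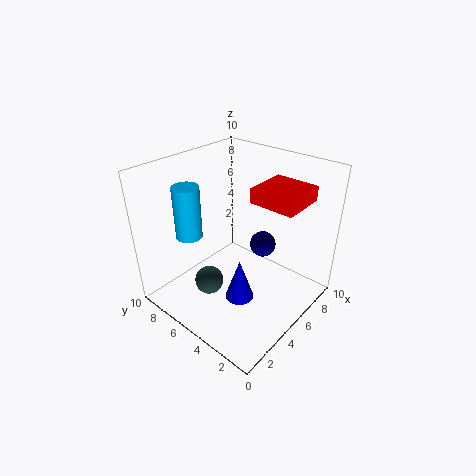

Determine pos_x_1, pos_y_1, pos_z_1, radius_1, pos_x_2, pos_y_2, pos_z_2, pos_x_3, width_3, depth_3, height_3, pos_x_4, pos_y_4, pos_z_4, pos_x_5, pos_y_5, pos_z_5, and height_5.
pos_x_1 = 4, pos_y_1 = 9, pos_z_1 = 4, radius_1 = 1, pos_x_2 = 3, pos_y_2 = 6, pos_z_2 = 2, pos_x_3 = 5, width_3 = 3, depth_3 = 3, height_3 = 1, pos_x_4 = 8, pos_y_4 = 5, pos_z_4 = 3, pos_x_5 = 4, pos_y_5 = 4, pos_z_5 = 1, height_5 = 3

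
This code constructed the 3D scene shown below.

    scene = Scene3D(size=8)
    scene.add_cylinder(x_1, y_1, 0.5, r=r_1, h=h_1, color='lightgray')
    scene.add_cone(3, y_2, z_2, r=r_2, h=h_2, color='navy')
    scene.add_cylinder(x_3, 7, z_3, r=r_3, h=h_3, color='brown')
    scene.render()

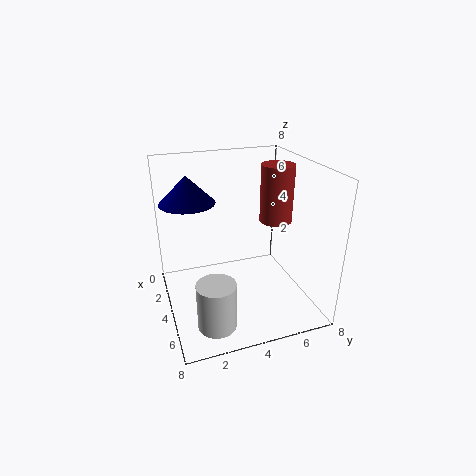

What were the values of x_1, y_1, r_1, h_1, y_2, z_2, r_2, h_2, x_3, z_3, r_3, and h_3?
x_1 = 6.5, y_1 = 2, r_1 = 1, h_1 = 2.5, y_2 = 1.5, z_2 = 6, r_2 = 1.5, h_2 = 1.5, x_3 = 2.5, z_3 = 4, r_3 = 1, h_3 = 3.5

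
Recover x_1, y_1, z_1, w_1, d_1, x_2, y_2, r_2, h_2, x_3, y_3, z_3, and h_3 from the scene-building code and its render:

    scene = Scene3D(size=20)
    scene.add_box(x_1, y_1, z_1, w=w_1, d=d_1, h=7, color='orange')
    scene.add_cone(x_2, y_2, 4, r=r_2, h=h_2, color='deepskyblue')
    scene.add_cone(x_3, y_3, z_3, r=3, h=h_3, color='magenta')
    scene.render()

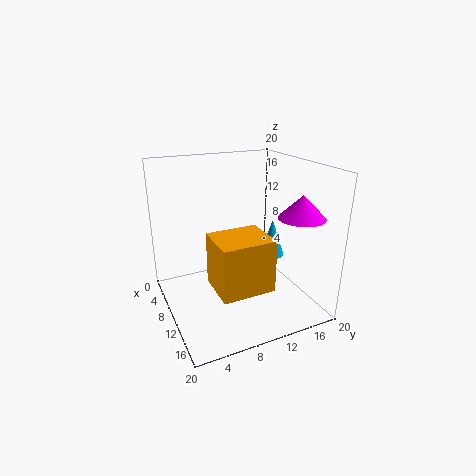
x_1 = 11, y_1 = 5, z_1 = 5, w_1 = 6, d_1 = 7, x_2 = 6, y_2 = 18, r_2 = 2, h_2 = 6, x_3 = 16, y_3 = 16, z_3 = 14, h_3 = 3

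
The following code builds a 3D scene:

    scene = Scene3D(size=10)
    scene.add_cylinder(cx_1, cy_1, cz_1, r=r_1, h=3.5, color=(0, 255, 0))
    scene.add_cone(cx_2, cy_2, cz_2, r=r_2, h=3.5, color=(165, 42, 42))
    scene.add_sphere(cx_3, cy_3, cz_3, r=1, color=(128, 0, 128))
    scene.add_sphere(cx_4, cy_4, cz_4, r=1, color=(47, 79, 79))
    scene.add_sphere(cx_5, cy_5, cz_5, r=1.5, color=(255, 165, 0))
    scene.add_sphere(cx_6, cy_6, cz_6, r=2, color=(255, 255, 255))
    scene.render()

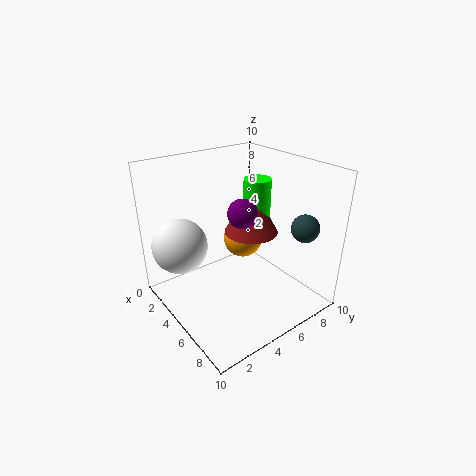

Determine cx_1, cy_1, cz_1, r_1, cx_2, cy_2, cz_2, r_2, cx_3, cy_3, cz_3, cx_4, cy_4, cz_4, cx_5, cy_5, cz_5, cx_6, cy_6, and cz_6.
cx_1 = 4, cy_1 = 7.5, cz_1 = 5, r_1 = 1, cx_2 = 4, cy_2 = 7, cz_2 = 4.5, r_2 = 2, cx_3 = 5.5, cy_3 = 5, cz_3 = 7, cx_4 = 7.5, cy_4 = 9, cz_4 = 5.5, cx_5 = 3, cy_5 = 7, cz_5 = 3.5, cx_6 = 2, cy_6 = 2, cz_6 = 4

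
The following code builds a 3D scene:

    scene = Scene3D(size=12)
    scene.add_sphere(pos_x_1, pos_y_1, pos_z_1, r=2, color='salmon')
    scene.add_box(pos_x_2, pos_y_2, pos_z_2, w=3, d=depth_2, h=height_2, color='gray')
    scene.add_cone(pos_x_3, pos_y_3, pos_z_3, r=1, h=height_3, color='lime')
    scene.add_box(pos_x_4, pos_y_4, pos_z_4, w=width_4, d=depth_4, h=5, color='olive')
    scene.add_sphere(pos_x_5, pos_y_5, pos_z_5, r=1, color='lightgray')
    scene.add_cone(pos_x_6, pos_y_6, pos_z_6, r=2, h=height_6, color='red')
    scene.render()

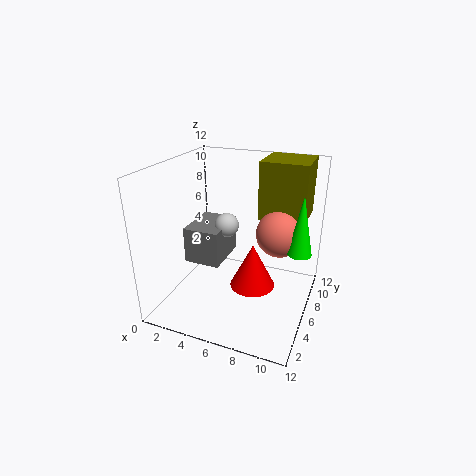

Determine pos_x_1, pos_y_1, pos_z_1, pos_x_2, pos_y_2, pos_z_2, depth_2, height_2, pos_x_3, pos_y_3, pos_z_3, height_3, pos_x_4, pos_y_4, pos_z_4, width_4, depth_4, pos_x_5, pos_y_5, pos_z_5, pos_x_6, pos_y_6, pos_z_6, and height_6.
pos_x_1 = 9, pos_y_1 = 8, pos_z_1 = 6, pos_x_2 = 2, pos_y_2 = 4, pos_z_2 = 4, depth_2 = 4, height_2 = 3, pos_x_3 = 11, pos_y_3 = 7, pos_z_3 = 5, height_3 = 5, pos_x_4 = 7, pos_y_4 = 8, pos_z_4 = 7, width_4 = 4, depth_4 = 4, pos_x_5 = 5, pos_y_5 = 6, pos_z_5 = 7, pos_x_6 = 7, pos_y_6 = 7, pos_z_6 = 1, height_6 = 4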